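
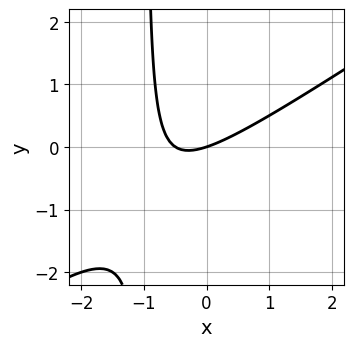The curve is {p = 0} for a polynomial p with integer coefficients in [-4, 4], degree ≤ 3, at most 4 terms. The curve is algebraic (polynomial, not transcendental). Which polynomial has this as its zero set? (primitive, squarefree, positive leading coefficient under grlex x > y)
First, degree: a generic line meets the curve in up to 2 points, so deg p = 2.
Next, from the axis intercepts and sections: it meets the x-axis at x = 0 (among the integer gridlines); it crosses the y-axis at the gridline y = 0.
Finally, solving for integer coefficients yields p as stated.

2*x^2 - 3*x*y + x - 3*y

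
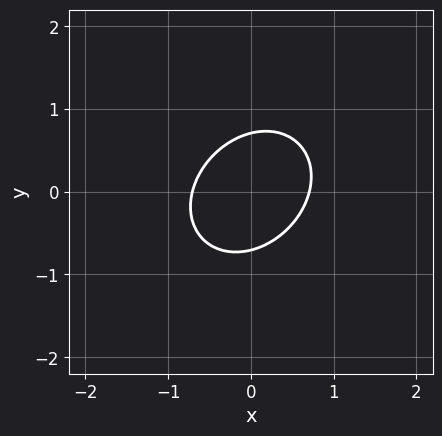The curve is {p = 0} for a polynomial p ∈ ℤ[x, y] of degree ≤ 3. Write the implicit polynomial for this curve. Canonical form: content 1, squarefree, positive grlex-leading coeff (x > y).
1. Degree: a generic line meets the curve in up to 2 points, so deg p = 2.
2. Putting this together gives p.

2*x^2 - x*y + 2*y^2 - 1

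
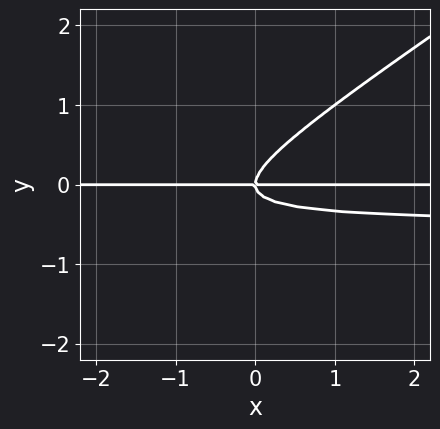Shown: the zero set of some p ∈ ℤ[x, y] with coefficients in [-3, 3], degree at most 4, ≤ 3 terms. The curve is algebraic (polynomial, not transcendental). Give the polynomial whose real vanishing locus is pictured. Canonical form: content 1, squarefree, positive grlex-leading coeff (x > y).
2*x*y^2 - 3*y^3 + x*y

Degree: a generic line meets the curve in up to 3 points, so deg p = 3.
Observable constraints: the visible x-axis segment lies entirely on the curve; it meets the y-axis at y = 0 (among the integer gridlines).
The integer polynomial consistent with all of this is the stated p.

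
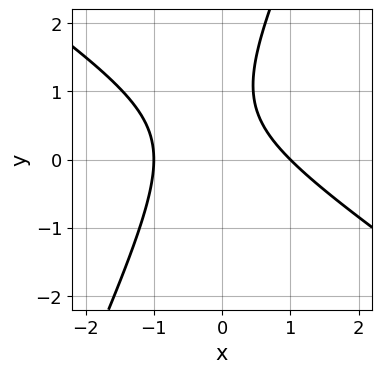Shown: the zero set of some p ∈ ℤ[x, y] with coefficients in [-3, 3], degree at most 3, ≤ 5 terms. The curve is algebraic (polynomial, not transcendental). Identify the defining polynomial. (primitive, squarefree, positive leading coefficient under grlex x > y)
3*x^2 + 3*x*y - 2*y^2 + 3*y - 3

First, degree: a generic line meets the curve in up to 2 points, so deg p = 2.
Then, checking where it meets the axes: among the integer gridlines, it crosses the x-axis at x ∈ {-1, 1}; no y-intercept at any integer in the box.
Finally, the integer polynomial consistent with all of this is the stated p.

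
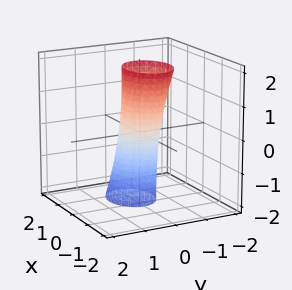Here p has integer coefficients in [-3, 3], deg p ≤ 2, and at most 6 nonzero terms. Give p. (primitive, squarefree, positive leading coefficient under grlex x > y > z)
(a) The degree is 2 — no degree-1 surface has this shape.
(b) From the visible intercepts: it misses every integer gridline on the z-axis.
(c) The integer polynomial consistent with all of this is the stated p.

2*x^2 + x*z + 3*y^2 - 1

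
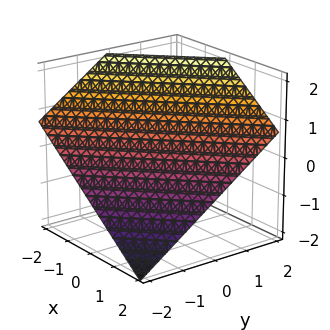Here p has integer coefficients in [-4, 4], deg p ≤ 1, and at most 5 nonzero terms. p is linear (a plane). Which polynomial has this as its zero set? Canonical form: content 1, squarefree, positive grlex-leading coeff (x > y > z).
Degree: the surface is flat (a plane), so deg p = 1.
Observable constraints: it crosses the x-axis at the gridline x = 1; it crosses the y-axis at the gridline y = -1.
Putting this together gives p.

2*x - 2*y + 3*z - 2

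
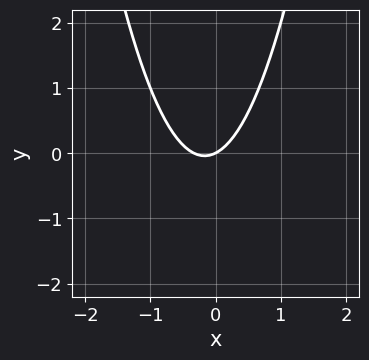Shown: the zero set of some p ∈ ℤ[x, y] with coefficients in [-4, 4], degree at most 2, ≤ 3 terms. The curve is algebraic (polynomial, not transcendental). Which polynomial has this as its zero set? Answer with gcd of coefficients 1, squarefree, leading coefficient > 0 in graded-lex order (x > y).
3*x^2 + x - 2*y

1. The degree is 2 — the shape is more complex than any degree-1 curve.
2. Reading off the gridlines: it crosses the y-axis at the gridline y = 0; it crosses the x-axis at the gridline x = 0.
3. These observations pin down the coefficients.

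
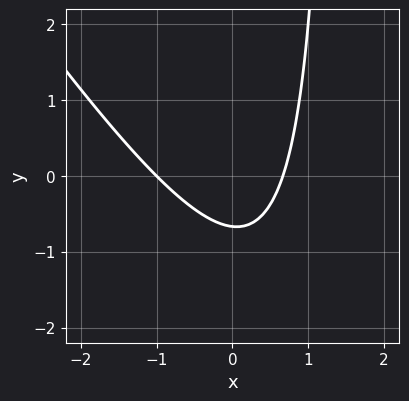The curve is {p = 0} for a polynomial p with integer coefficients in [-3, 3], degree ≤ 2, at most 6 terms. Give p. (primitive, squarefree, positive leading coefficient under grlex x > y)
First, degree: no degree-1 curve has this shape, so deg p = 2.
Then, reading off the gridlines: one x-axis crossing is at x = -1.
Finally, fitting integer coefficients to these (and the overall shape) gives p.

3*x^2 + 2*x*y + x - 3*y - 2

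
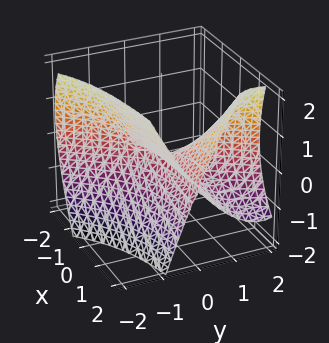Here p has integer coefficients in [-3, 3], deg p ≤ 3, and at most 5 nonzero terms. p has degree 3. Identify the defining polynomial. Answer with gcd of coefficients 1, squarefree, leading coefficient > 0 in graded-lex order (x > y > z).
3*x*y^2 + x*y*z - 2*y^3 - 2*z^2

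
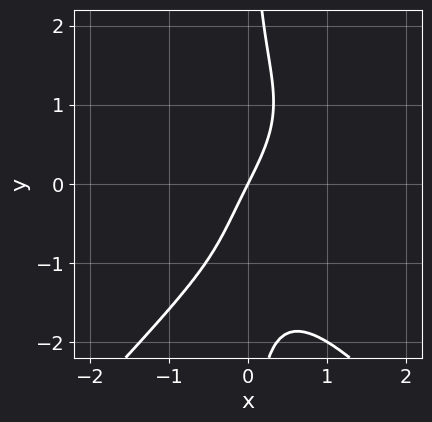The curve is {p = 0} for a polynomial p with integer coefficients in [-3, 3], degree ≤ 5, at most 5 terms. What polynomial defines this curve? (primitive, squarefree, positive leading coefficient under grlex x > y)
1. The degree is 4 — a generic line meets the curve in up to 4 points.
2. Observable constraints: one y-axis crossing is at y = 0; it meets the x-axis at x = 0 (among the integer gridlines).
3. Putting this together gives p.

x^3*y - x*y^3 - 2*x^3 - 2*x + y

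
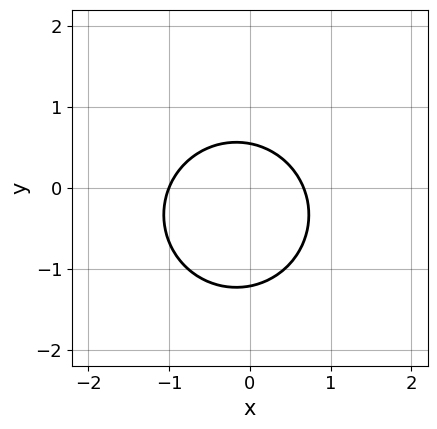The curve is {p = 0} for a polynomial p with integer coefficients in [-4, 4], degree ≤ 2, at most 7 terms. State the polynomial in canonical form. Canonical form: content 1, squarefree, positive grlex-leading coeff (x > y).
The degree is 2 — the shape is more complex than any degree-1 curve.
Checking where it meets the axes: it meets the x-axis at x = -1 (among the integer gridlines).
Matching integer coefficients to the picture gives p.

3*x^2 + 3*y^2 + x + 2*y - 2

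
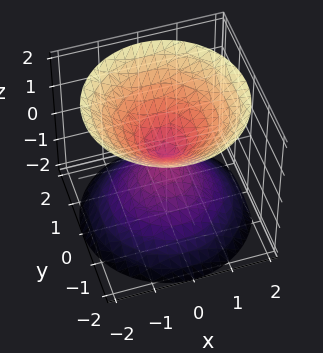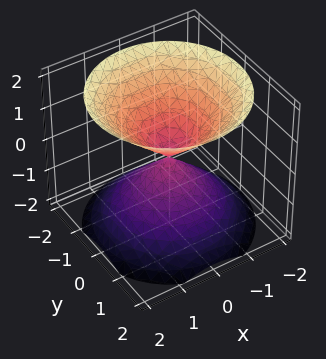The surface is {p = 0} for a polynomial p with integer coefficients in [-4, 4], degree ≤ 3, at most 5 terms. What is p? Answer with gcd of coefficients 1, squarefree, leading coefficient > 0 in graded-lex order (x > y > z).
1. There are 2 components.
2. Degree: a double cone through the origin; a quadric, so deg p = 2.
3. Symmetries: the z ↦ −z reflection is a symmetry, so z appears only in even powers; the z-axis is an axis of rotation, so x and y enter only as x² + y².
4. Checking where it meets the axes: a circular section at z = 1 has radius exactly 1; it crosses the z-axis at the gridline z = 0.
5. The integer polynomial consistent with all of this is the stated p.

x^2 + y^2 - z^2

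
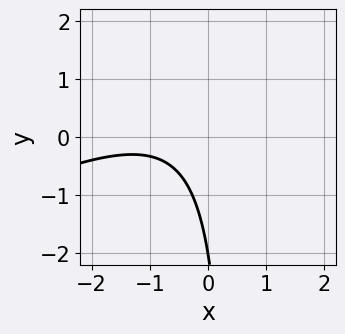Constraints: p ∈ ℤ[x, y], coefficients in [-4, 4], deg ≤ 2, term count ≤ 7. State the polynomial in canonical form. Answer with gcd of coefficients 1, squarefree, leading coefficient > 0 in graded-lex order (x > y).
deg p = 2. The shape is more complex than any degree-1 curve.
From the axis intercepts and sections: no x-intercept at any integer in the box; one y-axis crossing is at y = -2.
Matching integer coefficients to the picture gives p.

x^2 - 2*x*y + 2*x + y + 2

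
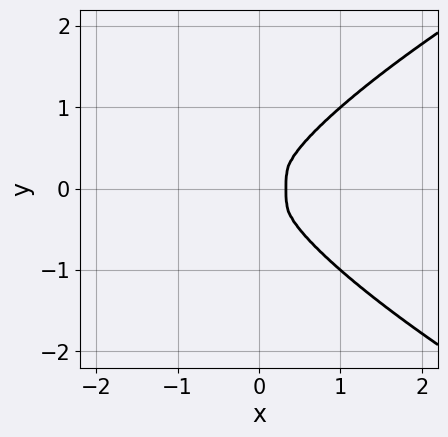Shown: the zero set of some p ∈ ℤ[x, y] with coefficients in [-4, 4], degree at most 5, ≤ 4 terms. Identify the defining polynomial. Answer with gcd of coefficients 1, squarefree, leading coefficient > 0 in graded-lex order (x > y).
(a) Degree: a generic line meets the curve in up to 4 points, so deg p = 4.
(b) Symmetries: the y ↦ −y reflection is a symmetry, so y appears only in even powers.
(c) The integer polynomial consistent with all of this is the stated p.

2*y^4 - 3*x^3 + x^2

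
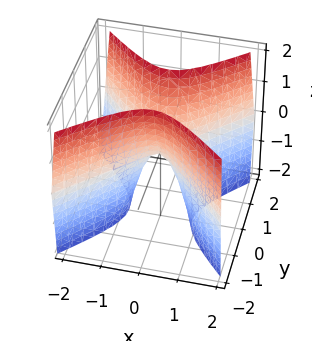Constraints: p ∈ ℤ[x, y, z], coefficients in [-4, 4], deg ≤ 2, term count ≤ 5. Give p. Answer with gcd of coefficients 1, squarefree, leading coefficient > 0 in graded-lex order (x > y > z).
1. deg p = 2. A saddle surface; a quadric.
2. Symmetries: it's symmetric under y → −y, forcing even powers of y; mirror symmetry x ↦ −x ⇒ only even powers of x.
3. Reading off the gridlines: it meets the x-axis at x = 0 (among the integer gridlines); it crosses the z-axis at the gridline z = 0; one y-axis crossing is at y = 0.
4. Putting this together gives p.

3*x^2 - 3*y^2 + z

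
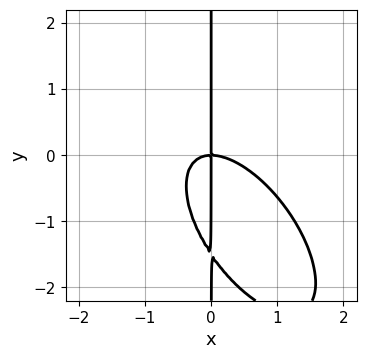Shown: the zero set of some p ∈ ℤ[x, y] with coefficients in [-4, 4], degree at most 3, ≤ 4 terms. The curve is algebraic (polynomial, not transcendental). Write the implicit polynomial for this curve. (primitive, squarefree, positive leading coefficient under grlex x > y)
3*x^3 + 3*x^2*y + 2*x*y^2 + 3*x*y

(a) deg p = 3. The shape is more complex than any degree-2 curve.
(b) Observable constraints: every point of the y-axis in the box is on the curve; it crosses the x-axis at the gridline x = 0.
(c) Solving for integer coefficients yields p as stated.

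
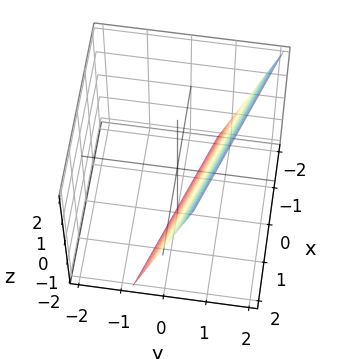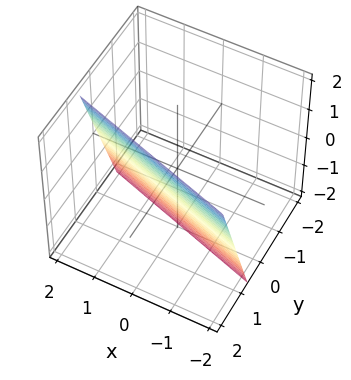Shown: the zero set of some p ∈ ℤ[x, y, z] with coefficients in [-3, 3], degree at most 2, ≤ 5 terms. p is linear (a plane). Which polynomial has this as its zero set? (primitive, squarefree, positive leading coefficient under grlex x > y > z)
First, degree: every cross-section is a straight line — this is a plane, so deg p = 1.
Then, reading off the gridlines: it meets the z-axis at z = -2 (among the integer gridlines); one x-axis crossing is at x = 2.
Finally, together with the visible shape, these determine p as stated.

x + 3*y - z - 2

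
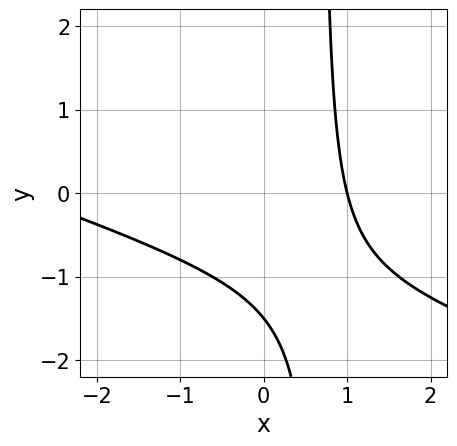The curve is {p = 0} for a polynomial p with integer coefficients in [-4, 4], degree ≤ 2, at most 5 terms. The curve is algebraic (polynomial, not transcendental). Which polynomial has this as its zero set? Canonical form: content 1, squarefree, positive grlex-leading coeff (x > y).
x^2 + 3*x*y + 2*x - 2*y - 3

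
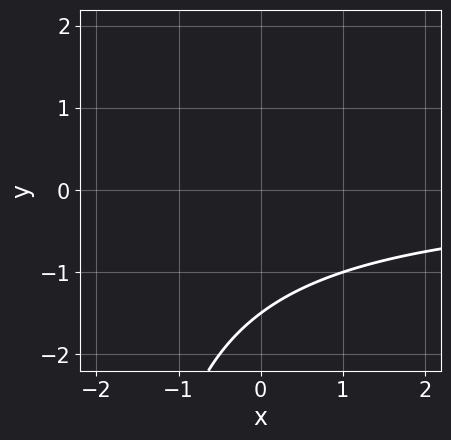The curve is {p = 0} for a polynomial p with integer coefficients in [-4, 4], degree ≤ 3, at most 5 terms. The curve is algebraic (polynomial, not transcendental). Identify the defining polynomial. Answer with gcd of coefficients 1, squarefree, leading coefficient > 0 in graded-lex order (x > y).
x*y + 2*y + 3

First, deg p = 2. The shape is more complex than any degree-1 curve.
Then, observable constraints: no x-intercept at any integer in the box.
Finally, assembling these constraints gives the stated polynomial.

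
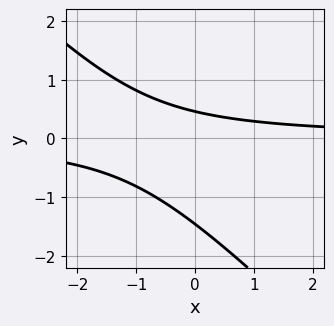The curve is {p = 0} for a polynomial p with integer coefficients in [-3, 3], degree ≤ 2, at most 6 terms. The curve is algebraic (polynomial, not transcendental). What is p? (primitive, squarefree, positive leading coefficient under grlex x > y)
deg p = 2.
Checking where it meets the axes: the curve avoids every integer x-axis point in the box.
Together with the visible shape, these determine p as stated.

3*x*y + 3*y^2 + 3*y - 2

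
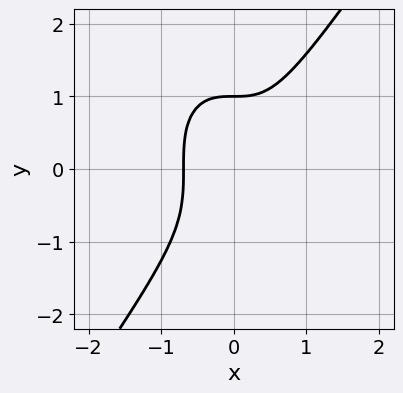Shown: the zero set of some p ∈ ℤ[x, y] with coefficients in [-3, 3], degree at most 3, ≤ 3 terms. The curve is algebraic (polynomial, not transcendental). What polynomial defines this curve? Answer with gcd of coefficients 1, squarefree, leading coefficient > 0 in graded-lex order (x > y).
3*x^3 - y^3 + 1

(a) Degree: the shape is more complex than any degree-2 curve, so deg p = 3.
(b) Observable constraints: one y-axis crossing is at y = 1.
(c) Solving for integer coefficients yields p as stated.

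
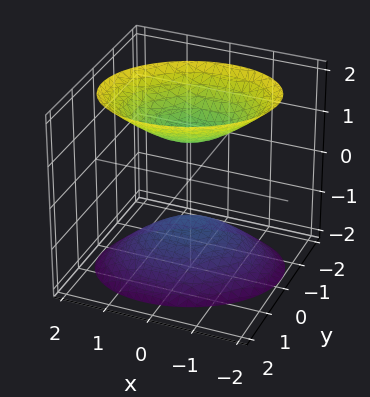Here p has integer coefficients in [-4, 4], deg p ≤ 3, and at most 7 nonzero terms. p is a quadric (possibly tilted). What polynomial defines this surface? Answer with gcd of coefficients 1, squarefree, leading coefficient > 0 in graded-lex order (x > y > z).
There are 2 components.
Degree: the shape is more complex than any degree-1 surface, so deg p = 2.
From the visible intercepts: no y-intercept at any integer in the box; among the integer gridlines, it crosses the z-axis at z ∈ {-1, 1}; no x-intercept at any integer in the box.
These observations pin down the coefficients.

2*x^2 - x*y + 3*y^2 - 2*z^2 + 2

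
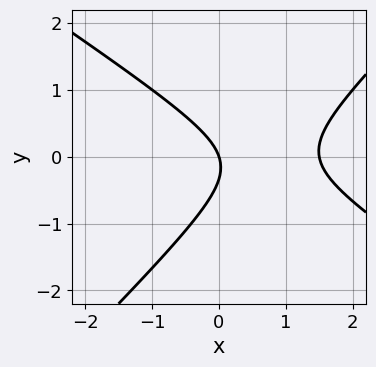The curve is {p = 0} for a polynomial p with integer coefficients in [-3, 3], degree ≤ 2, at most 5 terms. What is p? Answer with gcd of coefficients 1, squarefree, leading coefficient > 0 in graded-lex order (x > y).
1. deg p = 2.
2. Observable constraints: it crosses the y-axis at the gridline y = 0; one x-axis crossing is at x = 0.
3. These observations pin down the coefficients.

2*x^2 + x*y - 3*y^2 - 3*x - y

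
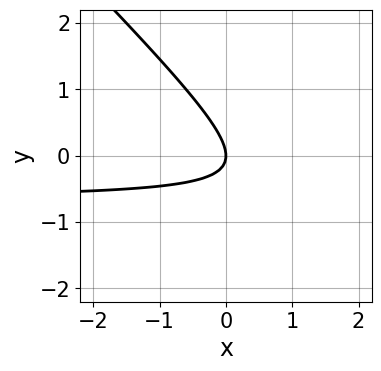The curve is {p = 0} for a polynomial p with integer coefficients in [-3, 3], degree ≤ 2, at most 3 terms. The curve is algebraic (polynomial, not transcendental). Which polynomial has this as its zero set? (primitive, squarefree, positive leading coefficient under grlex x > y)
3*x*y + 3*y^2 + 2*x

(a) deg p = 2. A generic line meets the curve in up to 2 points.
(b) From the axis intercepts and sections: it crosses the x-axis at the gridline x = 0; one y-axis crossing is at y = 0.
(c) Fitting integer coefficients to these (and the overall shape) gives p.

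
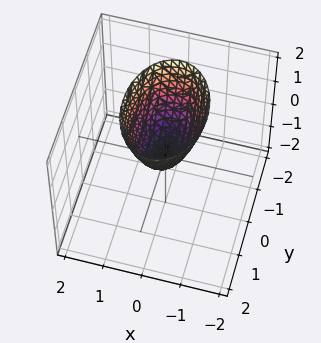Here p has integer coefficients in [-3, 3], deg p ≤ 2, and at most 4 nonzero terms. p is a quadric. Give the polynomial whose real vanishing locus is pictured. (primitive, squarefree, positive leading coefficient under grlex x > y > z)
2*x^2 + y^2 - z

(a) Degree: a single bowl opening along one axis; a quadric, so deg p = 2.
(b) Symmetries: mirror symmetry x ↦ −x ⇒ only even powers of x; the y ↦ −y reflection is a symmetry, so y appears only in even powers.
(c) Against the integer gridlines: it meets the z-axis at z = 0 (among the integer gridlines); one y-axis crossing is at y = 0.
(d) Matching integer coefficients to the picture gives p.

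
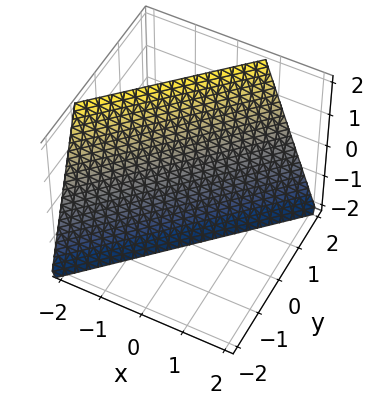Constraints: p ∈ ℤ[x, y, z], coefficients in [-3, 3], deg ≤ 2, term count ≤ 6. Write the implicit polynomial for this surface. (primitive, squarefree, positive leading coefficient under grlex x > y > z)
Degree: the surface is flat (a plane), so deg p = 1.
From the axis intercepts and sections: it meets the z-axis at z = -2 (among the integer gridlines).
Assembling these constraints gives the stated polynomial.

3*x - 3*y + z + 2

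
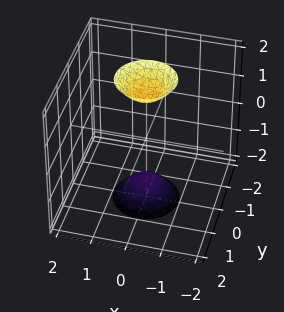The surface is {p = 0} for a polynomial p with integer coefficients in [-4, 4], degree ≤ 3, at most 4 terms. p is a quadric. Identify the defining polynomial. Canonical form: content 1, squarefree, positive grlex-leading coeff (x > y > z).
I count 2 distinct pieces. Treating them together as one polynomial.
deg p = 2. Two separate bowl-shaped sheets opening away from each other; a quadric.
Symmetry: the surface is invariant under rotation about z: p = q(x² + y², z); it's symmetric under z → −z, forcing even powers of z.
Observable constraints: no y-intercept at any integer in the box; it misses every integer gridline on the x-axis.
These observations pin down the coefficients.

3*x^2 + 3*y^2 - z^2 + 2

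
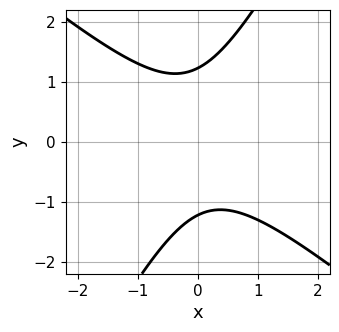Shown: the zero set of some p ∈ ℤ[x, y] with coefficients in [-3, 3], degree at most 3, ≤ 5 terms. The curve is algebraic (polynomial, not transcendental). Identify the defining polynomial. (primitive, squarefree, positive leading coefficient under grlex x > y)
3*x^2 + 2*x*y - 2*y^2 + 3

(a) Degree: a generic line meets the curve in up to 2 points, so deg p = 2.
(b) Checking where it meets the axes: no x-intercept at any integer in the box.
(c) Together with the visible shape, these determine p as stated.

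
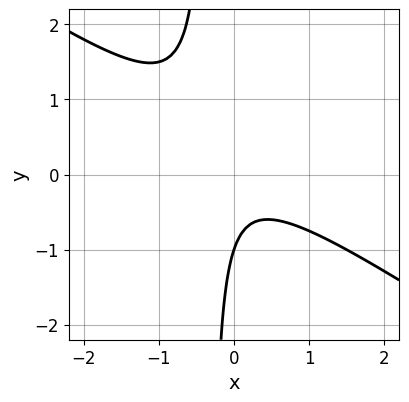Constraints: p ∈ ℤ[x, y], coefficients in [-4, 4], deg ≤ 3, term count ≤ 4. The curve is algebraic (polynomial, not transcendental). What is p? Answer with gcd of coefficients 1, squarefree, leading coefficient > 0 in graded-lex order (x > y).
2*x^2 + 3*x*y + y + 1

(a) deg p = 2.
(b) From the axis intercepts and sections: it crosses the y-axis at the gridline y = -1; the curve avoids every integer x-axis point in the box.
(c) Assembling these constraints gives the stated polynomial.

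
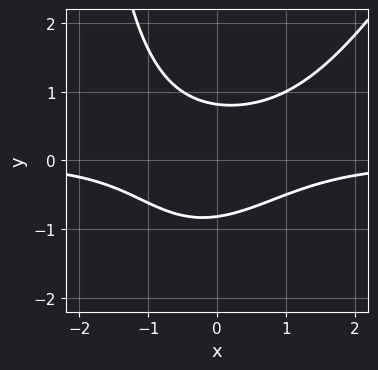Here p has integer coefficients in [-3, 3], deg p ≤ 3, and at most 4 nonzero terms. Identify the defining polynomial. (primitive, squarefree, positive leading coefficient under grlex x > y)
(a) deg p = 3. The shape is more complex than any degree-2 curve.
(b) Observable constraints: the curve avoids every integer x-axis point in the box.
(c) Solving for integer coefficients yields p as stated.

2*x^2*y - x*y^2 - 3*y^2 + 2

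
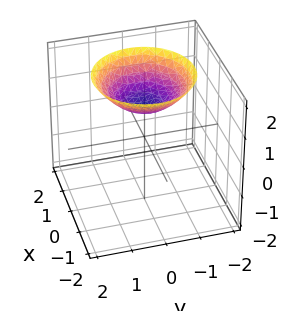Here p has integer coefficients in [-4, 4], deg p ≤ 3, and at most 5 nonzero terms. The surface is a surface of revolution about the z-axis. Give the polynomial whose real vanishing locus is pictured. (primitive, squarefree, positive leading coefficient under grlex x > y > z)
1. Degree: the shape is more complex than any degree-1 surface, so deg p = 2.
2. Symmetries: the z-axis is an axis of rotation, so x and y enter only as x² + y².
3. From the visible intercepts: a circular section at z = 2 has radius between 1 and 2; it meets the z-axis at z = 1 (among the integer gridlines).
4. The integer polynomial consistent with all of this is the stated p.

x^2 + y^2 - 2*z + 2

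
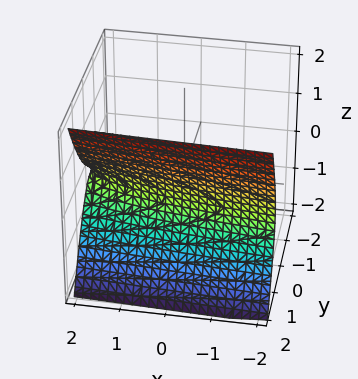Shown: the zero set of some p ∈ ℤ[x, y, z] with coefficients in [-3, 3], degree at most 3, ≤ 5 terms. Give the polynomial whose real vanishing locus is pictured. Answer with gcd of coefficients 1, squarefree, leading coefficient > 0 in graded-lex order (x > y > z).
2*y^3 - 3*z^2 + x - 2

(a) Degree: a generic line meets the surface in up to 3 points, so deg p = 3.
(b) Observable constraints: the surface avoids every integer z-axis point in the box; it crosses the x-axis at the gridline x = 2; one y-axis crossing is at y = 1.
(c) Together with the visible shape, these determine p as stated.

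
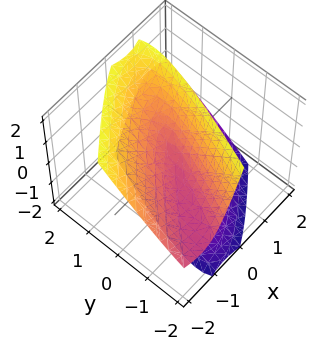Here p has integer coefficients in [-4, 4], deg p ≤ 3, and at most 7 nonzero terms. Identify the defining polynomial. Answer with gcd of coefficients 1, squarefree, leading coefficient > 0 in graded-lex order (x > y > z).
2*x^2 - 3*x*y + 2*x*z + y^2 - z^2

There are 2 components. They look like related sheets of one shape, so recover p as a whole.
The degree is 2 — a generic line meets the surface in up to 2 points.
Observable constraints: it meets the x-axis at x = 0 (among the integer gridlines); one z-axis crossing is at z = 0; one y-axis crossing is at y = 0.
The integer polynomial consistent with all of this is the stated p.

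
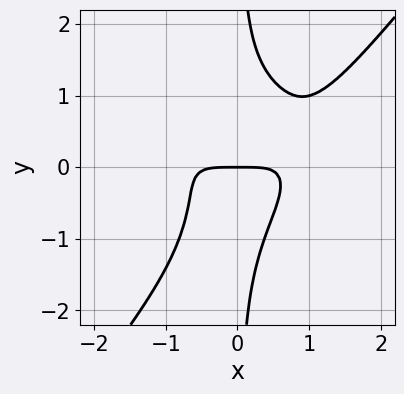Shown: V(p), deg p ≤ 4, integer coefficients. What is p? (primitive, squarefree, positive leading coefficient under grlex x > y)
x^4 + 3*x^2*y^2 - 3*x*y^3 - 3*x^2*y + 2*y

deg p = 4. A generic line meets the curve in up to 4 points.
Against the integer gridlines: it crosses the y-axis at the gridline y = 0; it crosses the x-axis at the gridline x = 0.
Solving for integer coefficients yields p as stated.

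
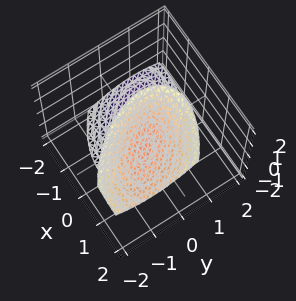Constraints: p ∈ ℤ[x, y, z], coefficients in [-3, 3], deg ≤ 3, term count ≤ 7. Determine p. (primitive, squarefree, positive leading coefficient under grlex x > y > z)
2*x^2 + 2*x*y - 2*x*z + 2*y^2 - z^2 + 2

(a) I count 2 distinct pieces. Treating them together as one polynomial.
(b) deg p = 2. The shape is more complex than any degree-1 surface.
(c) Against the integer gridlines: it misses every integer gridline on the y-axis; it misses every integer gridline on the x-axis.
(d) Fitting integer coefficients to these (and the overall shape) gives p.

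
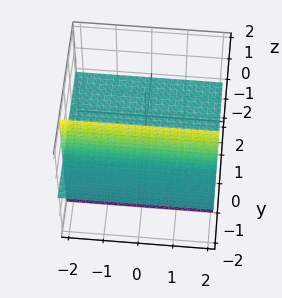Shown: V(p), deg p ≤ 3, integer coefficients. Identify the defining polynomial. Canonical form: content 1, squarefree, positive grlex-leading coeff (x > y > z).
(a) The picture has 2 separate pieces. They look like related sheets of one shape, so recover p as a whole.
(b) deg p = 2. A generic line meets the surface in up to 2 points.
(c) Observable constraints: the visible x-axis segment lies entirely on the surface; it meets the z-axis at z = 0 (among the integer gridlines).
(d) Fitting integer coefficients to these (and the overall shape) gives p. Check: (0, -2, 0) on the y-axis lies on the surface, and p(0, -2, 0) = 0. ✓

y*z + z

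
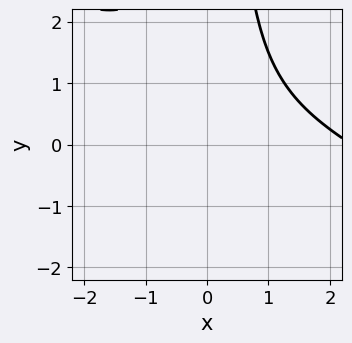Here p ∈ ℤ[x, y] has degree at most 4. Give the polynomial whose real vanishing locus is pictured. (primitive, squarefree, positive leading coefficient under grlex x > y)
1. The degree is 3 — a generic line meets the curve in up to 3 points.
2. Against the integer gridlines: the curve avoids every integer x-axis point in the box; the curve avoids every integer y-axis point in the box.
3. Solving for integer coefficients yields p as stated.

x^3 + 2*x^2*y - 2*x^2 - 2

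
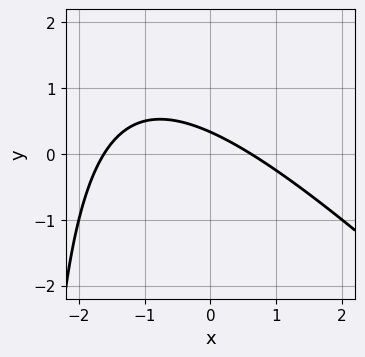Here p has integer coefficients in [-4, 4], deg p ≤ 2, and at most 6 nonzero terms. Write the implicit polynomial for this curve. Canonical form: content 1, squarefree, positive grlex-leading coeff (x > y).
x^2 + x*y + x + 3*y - 1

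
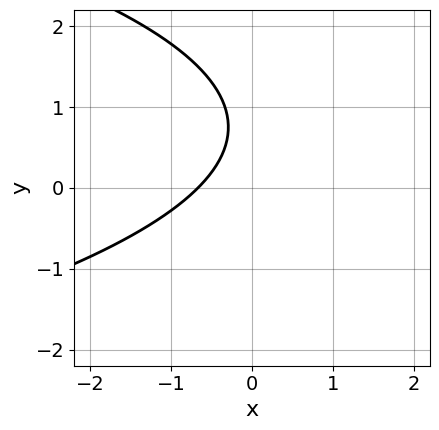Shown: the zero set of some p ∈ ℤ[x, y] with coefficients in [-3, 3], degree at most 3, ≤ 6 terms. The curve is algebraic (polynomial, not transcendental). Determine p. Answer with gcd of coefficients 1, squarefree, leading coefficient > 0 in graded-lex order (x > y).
(a) The degree is 2 — a generic line meets the curve in up to 2 points.
(b) Observable constraints: the curve avoids every integer y-axis point in the box.
(c) Solving for integer coefficients yields p as stated.

2*y^2 + 3*x - 3*y + 2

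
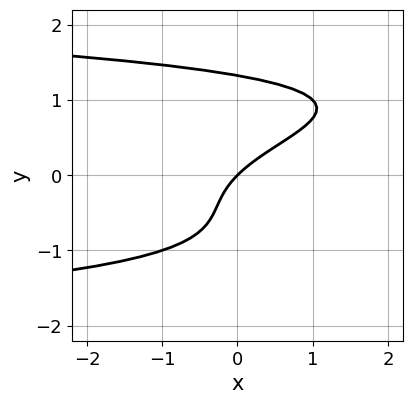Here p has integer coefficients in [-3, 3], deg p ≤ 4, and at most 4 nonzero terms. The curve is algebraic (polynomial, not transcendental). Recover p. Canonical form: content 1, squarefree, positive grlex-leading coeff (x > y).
y^4 - y^2 + x - y

1. deg p = 4. A generic line meets the curve in up to 4 points.
2. Checking where it meets the axes: one y-axis crossing is at y = 0; one x-axis crossing is at x = 0.
3. Together with the visible shape, these determine p as stated.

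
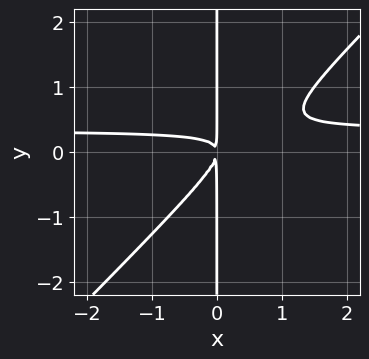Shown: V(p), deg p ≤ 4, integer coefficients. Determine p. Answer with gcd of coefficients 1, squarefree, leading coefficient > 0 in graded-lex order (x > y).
3*x^2*y - 3*x*y^2 - x^2

First, deg p = 3. A generic line meets the curve in up to 3 points.
Then, from the axis intercepts and sections: every point of the y-axis in the box is on the curve.
Finally, assembling these constraints gives the stated polynomial.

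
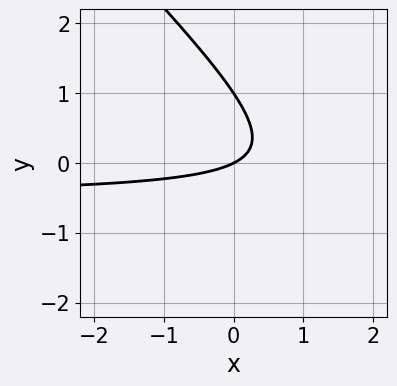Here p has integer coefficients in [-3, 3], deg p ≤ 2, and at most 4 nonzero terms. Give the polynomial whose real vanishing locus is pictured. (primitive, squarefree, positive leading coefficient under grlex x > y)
(a) The degree is 2 — no degree-1 curve has this shape.
(b) Against the integer gridlines: among the integer gridlines, it crosses the y-axis at y ∈ {0, 1}; it meets the x-axis at x = 0 (among the integer gridlines).
(c) Together with the visible shape, these determine p as stated.

2*x*y + 2*y^2 + x - 2*y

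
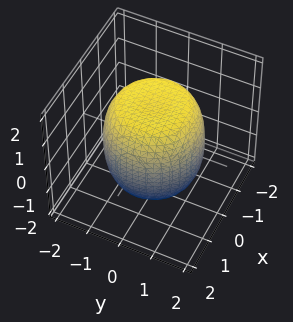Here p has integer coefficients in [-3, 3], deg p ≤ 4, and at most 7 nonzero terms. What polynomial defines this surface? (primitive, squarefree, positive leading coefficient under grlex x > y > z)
(a) The degree is 4 — no degree-3 surface has this shape.
(b) By symmetry, the surface is invariant under rotation about z: p = q(x² + y², z).
(c) From the visible intercepts: a circular section at z = -1 has radius between 1 and 2.
(d) Matching integer coefficients to the picture gives p.

x^4 + 2*x^2*y^2 + y^4 - x^2 - y^2 + z^2 - 2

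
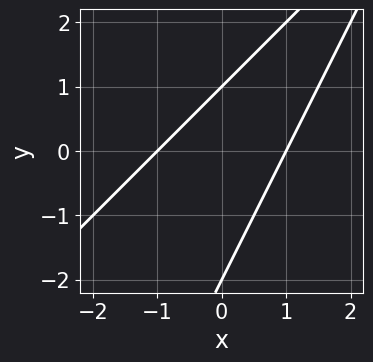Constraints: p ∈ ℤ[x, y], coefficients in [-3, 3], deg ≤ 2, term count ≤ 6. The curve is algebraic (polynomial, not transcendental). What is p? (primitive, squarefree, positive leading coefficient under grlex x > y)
First, the degree is 2 — a generic line meets the curve in up to 2 points.
Next, from the visible intercepts: among the integer gridlines, it crosses the y-axis at y ∈ {-2, 1}; the x-axis gridline crossings are at x ∈ {-1, 1}.
Finally, together with the visible shape, these determine p as stated.

2*x^2 - 3*x*y + y^2 + y - 2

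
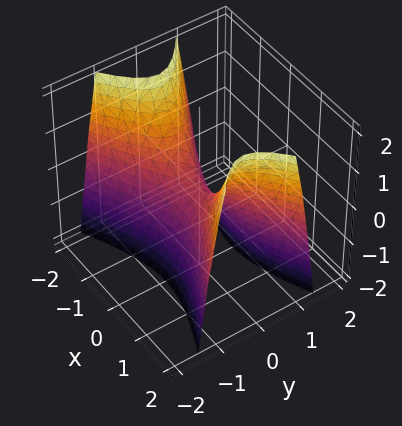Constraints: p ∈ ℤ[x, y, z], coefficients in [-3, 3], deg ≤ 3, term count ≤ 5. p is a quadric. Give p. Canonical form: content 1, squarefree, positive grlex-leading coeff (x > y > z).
x^2 - 3*y^2 - z

1. Degree: a hyperbolic paraboloid; a quadric, so deg p = 2.
2. Symmetries: the y ↦ −y reflection is a symmetry, so y appears only in even powers; mirror symmetry x ↦ −x ⇒ only even powers of x.
3. Reading off the gridlines: it meets the y-axis at y = 0 (among the integer gridlines); one z-axis crossing is at z = 0; it meets the x-axis at x = 0 (among the integer gridlines).
4. Putting this together gives p.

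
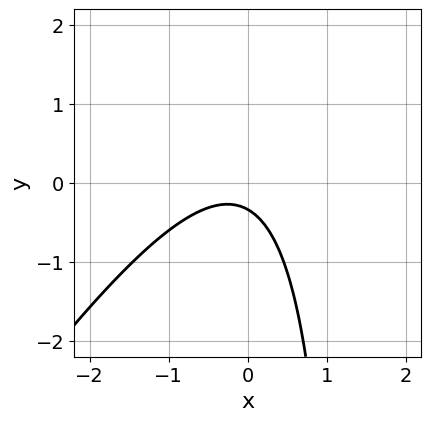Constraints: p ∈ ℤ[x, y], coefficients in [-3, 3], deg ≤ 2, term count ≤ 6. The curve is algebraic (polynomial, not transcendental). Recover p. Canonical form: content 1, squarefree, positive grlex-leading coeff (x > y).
3*x^2 - 2*x*y + x + 3*y + 1

1. Degree: a generic line meets the curve in up to 2 points, so deg p = 2.
2. From the axis intercepts and sections: the curve avoids every integer x-axis point in the box.
3. Solving for integer coefficients yields p as stated.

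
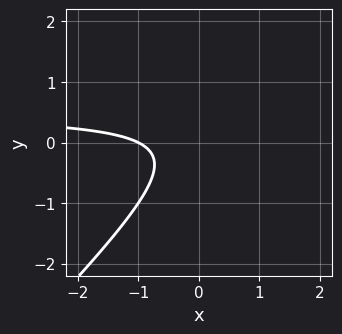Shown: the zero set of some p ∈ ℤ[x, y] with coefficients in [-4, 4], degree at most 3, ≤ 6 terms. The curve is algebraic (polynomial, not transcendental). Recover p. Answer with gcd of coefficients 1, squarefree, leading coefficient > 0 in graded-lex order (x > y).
First, degree: the shape is more complex than any degree-1 curve, so deg p = 2.
Next, checking where it meets the axes: no y-intercept at any integer in the box; it crosses the x-axis at the gridline x = -1.
Finally, assembling these constraints gives the stated polynomial.

2*x*y - 2*y^2 - x - 1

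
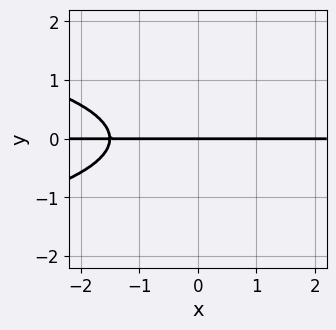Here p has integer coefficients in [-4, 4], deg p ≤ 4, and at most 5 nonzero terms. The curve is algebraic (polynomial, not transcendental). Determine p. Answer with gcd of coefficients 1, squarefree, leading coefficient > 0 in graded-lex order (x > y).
First, the degree is 3 — no degree-2 curve has this shape.
Then, reading off the gridlines: every point of the x-axis in the box is on the curve; it meets the y-axis at y = 0 (among the integer gridlines).
Finally, the integer polynomial consistent with all of this is the stated p.

3*y^3 + 2*x*y + 3*y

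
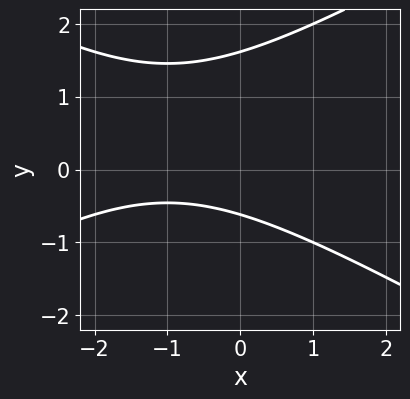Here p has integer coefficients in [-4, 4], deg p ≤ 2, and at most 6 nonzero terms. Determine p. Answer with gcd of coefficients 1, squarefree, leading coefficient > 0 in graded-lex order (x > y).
First, degree: the shape is more complex than any degree-1 curve, so deg p = 2.
Next, checking where it meets the axes: no x-intercept at any integer in the box.
Finally, matching integer coefficients to the picture gives p.

x^2 - 3*y^2 + 2*x + 3*y + 3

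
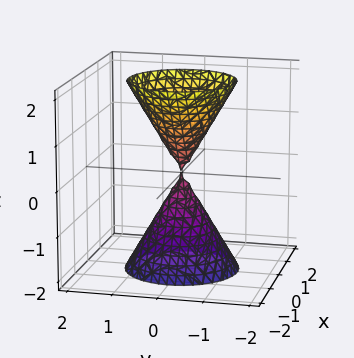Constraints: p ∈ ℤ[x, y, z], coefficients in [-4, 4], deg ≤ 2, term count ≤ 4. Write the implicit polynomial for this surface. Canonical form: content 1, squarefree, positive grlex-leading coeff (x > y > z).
I count 2 distinct pieces.
deg p = 2.
Symmetries: every cross-section ⟂ z is a circle, so x, y appear only via x² + y²; it's symmetric under z → −z, forcing even powers of z.
From the axis intercepts and sections: it crosses the x-axis at the gridline x = 0; it meets the z-axis at z = 0 (among the integer gridlines); it meets the y-axis at y = 0 (among the integer gridlines).
These observations pin down the coefficients.

3*x^2 + 3*y^2 - z^2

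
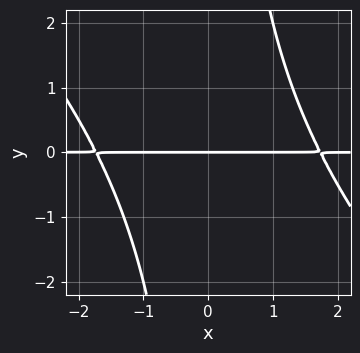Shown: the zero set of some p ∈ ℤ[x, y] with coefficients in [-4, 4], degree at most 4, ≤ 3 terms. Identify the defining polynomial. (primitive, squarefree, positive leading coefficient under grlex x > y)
1. Degree: a generic line meets the curve in up to 3 points, so deg p = 3.
2. Observable constraints: one y-axis crossing is at y = 0; every point of the x-axis in the box is on the curve.
3. These observations pin down the coefficients.

x^2*y + x*y^2 - 3*y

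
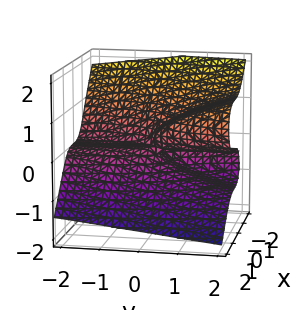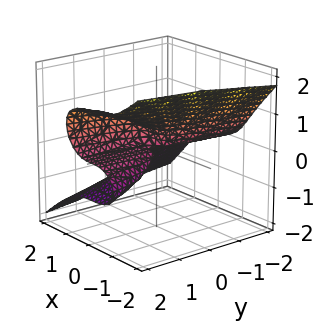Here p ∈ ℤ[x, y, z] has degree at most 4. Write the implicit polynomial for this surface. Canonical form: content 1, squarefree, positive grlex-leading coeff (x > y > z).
First, deg p = 3.
Next, against the integer gridlines: it meets the z-axis at z = 0 (among the integer gridlines); the visible y-axis segment lies entirely on the surface.
Finally, putting this together gives p.

2*x^3 + 3*z^3 - 2*y*z - z^2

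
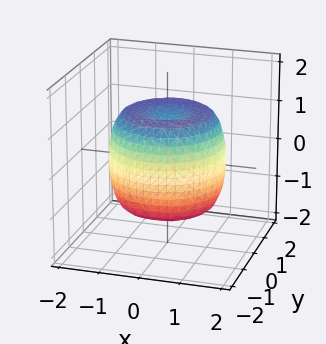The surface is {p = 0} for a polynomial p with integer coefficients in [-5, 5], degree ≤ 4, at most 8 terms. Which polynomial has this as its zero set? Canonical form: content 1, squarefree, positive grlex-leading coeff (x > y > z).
2*x^4 + 4*x^2*y^2 + 2*y^4 - 3*x^2 - 3*y^2 + 2*z^2 - 2

(a) Degree: a generic line meets the surface in up to 4 points, so deg p = 4.
(b) By symmetry, the surface is invariant under rotation about z: p = q(x² + y², z).
(c) Checking where it meets the axes: among the integer gridlines, it crosses the z-axis at z ∈ {-1, 1}; a circular section at z = 0 has radius between 1 and 2.
(d) Fitting integer coefficients to these (and the overall shape) gives p.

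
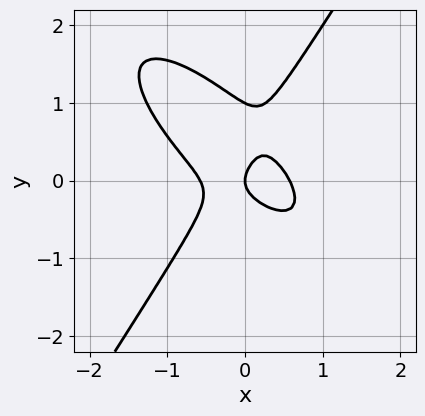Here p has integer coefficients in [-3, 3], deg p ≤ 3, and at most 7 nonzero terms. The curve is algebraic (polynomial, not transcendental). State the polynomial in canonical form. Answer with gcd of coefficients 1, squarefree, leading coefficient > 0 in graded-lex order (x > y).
First, the degree is 3 — a generic line meets the curve in up to 3 points.
Then, from the visible intercepts: among the integer gridlines, it crosses the y-axis at y ∈ {0, 1}; one x-axis crossing is at x = 0.
Finally, putting this together gives p.

3*x^3 + 3*x^2*y - 2*y^3 + 2*y^2 - x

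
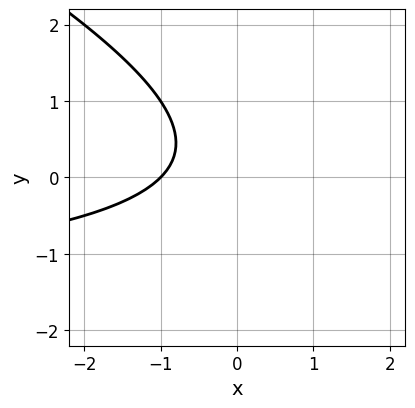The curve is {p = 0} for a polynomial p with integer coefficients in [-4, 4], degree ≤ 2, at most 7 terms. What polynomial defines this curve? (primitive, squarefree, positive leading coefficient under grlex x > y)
First, deg p = 2. No degree-1 curve has this shape.
Next, reading off the gridlines: the curve avoids every integer y-axis point in the box; it crosses the x-axis at the gridline x = -1.
Finally, together with the visible shape, these determine p as stated.

x*y + 2*y^2 + 2*x - y + 2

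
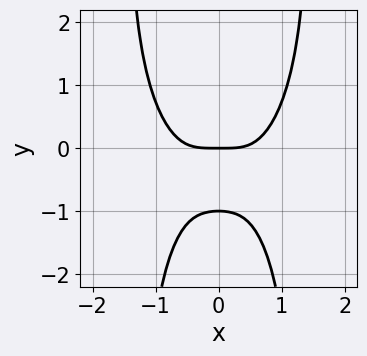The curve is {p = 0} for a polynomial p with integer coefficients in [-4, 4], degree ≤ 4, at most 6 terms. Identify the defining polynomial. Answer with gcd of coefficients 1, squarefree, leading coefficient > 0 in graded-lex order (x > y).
1. deg p = 4.
2. Symmetries: the x ↦ −x reflection is a symmetry, so x appears only in even powers.
3. Checking where it meets the axes: one x-axis crossing is at x = 0; the y-axis gridline crossings are at y ∈ {-1, 0}.
4. Matching integer coefficients to the picture gives p.

2*x^4 + x^2*y^2 - 2*y^2 - 2*y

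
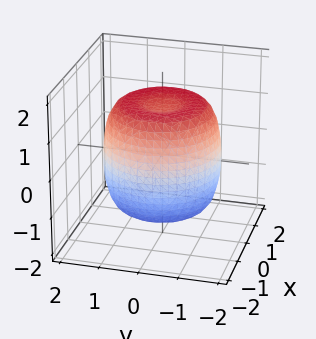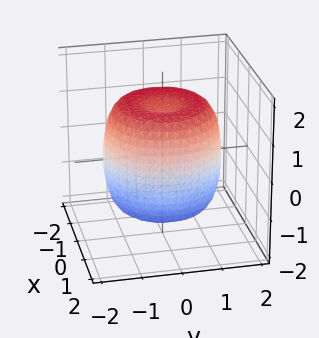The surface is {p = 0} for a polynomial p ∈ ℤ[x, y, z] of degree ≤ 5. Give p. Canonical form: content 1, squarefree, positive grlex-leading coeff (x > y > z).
deg p = 4. No degree-3 surface has this shape.
Symmetries: the surface is invariant under rotation about z: p = q(x² + y², z).
Against the integer gridlines: a circular section at z = -1 has radius between 1 and 2.
Putting this together gives p.

2*x^4 + 4*x^2*y^2 + 2*y^4 - 3*x^2 - 3*y^2 + 2*z^2 - 3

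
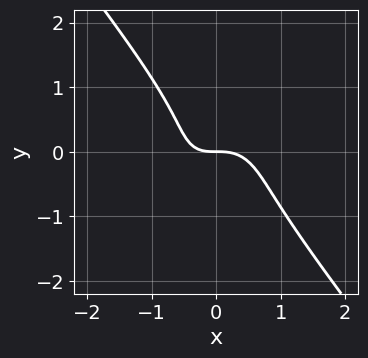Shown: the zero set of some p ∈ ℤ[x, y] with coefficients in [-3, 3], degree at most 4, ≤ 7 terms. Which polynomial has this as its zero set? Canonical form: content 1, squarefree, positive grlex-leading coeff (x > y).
1. deg p = 3. A generic line meets the curve in up to 3 points.
2. Checking where it meets the axes: it meets the x-axis at x = 0 (among the integer gridlines); it meets the y-axis at y = 0 (among the integer gridlines).
3. The integer polynomial consistent with all of this is the stated p.

3*x^3 + 2*x*y^2 + 3*y^3 + x*y + 2*y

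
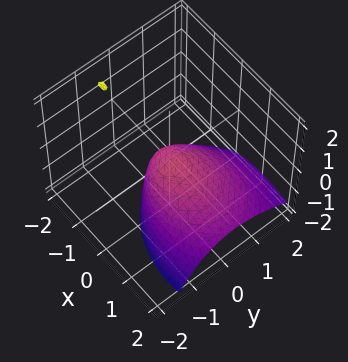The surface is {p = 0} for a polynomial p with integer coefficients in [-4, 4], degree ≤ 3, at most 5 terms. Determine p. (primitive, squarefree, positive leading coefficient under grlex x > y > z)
First, degree: the shape is more complex than any degree-1 surface, so deg p = 2.
Next, from the visible intercepts: it meets the z-axis at z = 0 (among the integer gridlines); it meets the x-axis at x = 0 (among the integer gridlines); it crosses the y-axis at the gridline y = 0.
Finally, matching integer coefficients to the picture gives p.

2*x^2 + 3*x*z + 3*y^2 + 2*y*z + 3*z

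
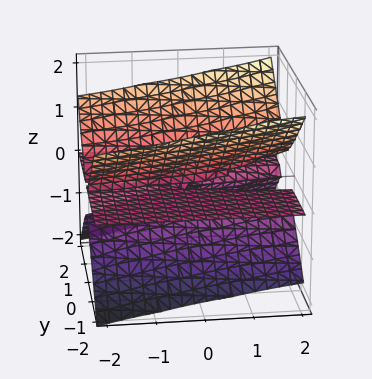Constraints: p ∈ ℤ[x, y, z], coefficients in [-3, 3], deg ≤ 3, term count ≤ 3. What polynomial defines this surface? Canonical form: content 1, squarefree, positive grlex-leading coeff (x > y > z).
1. The degree is 3 — no degree-2 surface has this shape.
2. Against the integer gridlines: the visible y-axis segment lies entirely on the surface; one z-axis crossing is at z = 0.
3. Assembling these constraints gives the stated polynomial.

x*z^2 + 2*y^2*z - 3*z^3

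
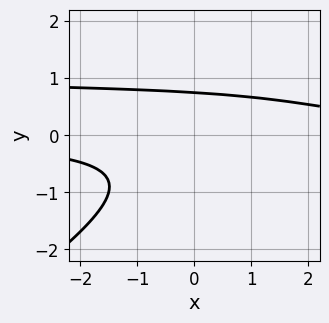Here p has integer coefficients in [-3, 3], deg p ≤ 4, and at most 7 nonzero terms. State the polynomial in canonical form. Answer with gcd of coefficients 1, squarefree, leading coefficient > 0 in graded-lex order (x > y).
deg p = 3.
From the axis intercepts and sections: the curve avoids every integer x-axis point in the box.
These observations pin down the coefficients.

2*x*y^2 - 3*y^3 - 2*x*y - y + 2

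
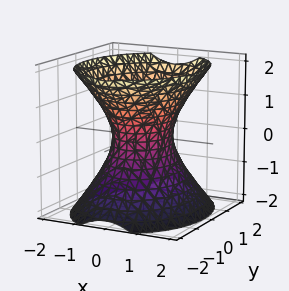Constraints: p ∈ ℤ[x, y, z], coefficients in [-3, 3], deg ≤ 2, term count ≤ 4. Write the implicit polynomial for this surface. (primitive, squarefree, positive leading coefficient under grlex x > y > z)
3*x^2 + 2*y^2 - 2*z^2 - 2

Degree: one connected sheet with a waist; a quadric, so deg p = 2.
Symmetries: the z ↦ −z reflection is a symmetry, so z appears only in even powers; it's symmetric under x → −x, forcing even powers of x; the y ↦ −y reflection is a symmetry, so y appears only in even powers.
Against the integer gridlines: the y-axis gridline crossings are at y ∈ {-1, 1}; it misses every integer gridline on the z-axis.
Solving for integer coefficients yields p as stated.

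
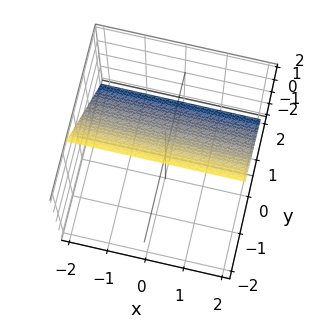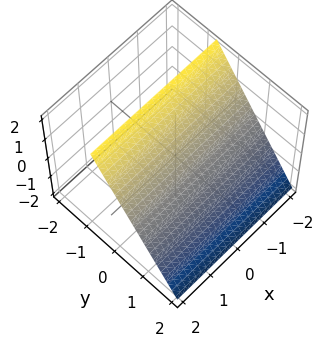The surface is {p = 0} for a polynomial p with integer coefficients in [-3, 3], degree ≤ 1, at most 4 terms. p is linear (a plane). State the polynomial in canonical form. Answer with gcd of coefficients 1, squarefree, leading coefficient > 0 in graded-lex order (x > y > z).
3*y + 2*z - 2

(a) The degree is 1 — every cross-section is a straight line — this is a plane.
(b) Checking where it meets the axes: it meets the z-axis at z = 1 (among the integer gridlines); the surface avoids every integer x-axis point in the box.
(c) These observations pin down the coefficients.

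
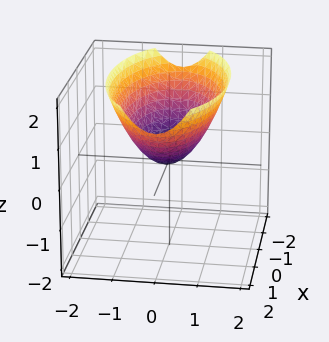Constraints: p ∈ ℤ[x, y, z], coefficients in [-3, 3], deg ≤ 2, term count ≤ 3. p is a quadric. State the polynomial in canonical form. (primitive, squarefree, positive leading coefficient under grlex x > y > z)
x^2 + 3*y^2 - 3*z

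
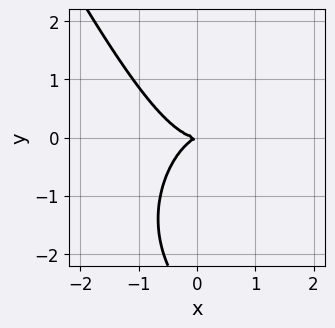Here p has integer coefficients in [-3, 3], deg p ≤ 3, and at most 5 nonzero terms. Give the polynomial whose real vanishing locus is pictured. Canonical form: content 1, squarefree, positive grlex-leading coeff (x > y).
3*x^3 + x*y^2 + y^3 - x*y + 3*y^2

1. The degree is 3 — no degree-2 curve has this shape.
2. From the visible intercepts: it meets the x-axis at x = 0 (among the integer gridlines); it crosses the y-axis at the gridline y = 0.
3. Solving for integer coefficients yields p as stated.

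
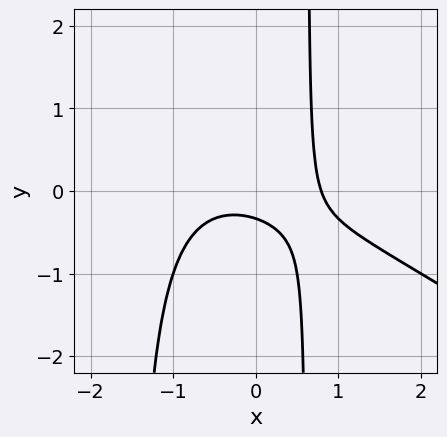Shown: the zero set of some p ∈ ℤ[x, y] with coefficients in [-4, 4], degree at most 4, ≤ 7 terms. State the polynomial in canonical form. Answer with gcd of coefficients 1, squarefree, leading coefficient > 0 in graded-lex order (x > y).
2*x^3 + 3*x^2*y + 3*x*y - 3*y - 1

(a) deg p = 3. A generic line meets the curve in up to 3 points.
(b) Putting this together gives p.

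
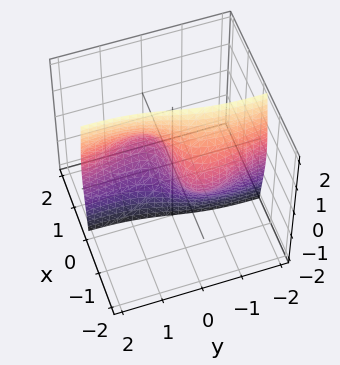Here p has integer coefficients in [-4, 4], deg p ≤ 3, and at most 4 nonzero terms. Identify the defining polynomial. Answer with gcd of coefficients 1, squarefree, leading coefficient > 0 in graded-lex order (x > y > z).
x^3 + 2*x*y^2 + 2*x*z^2 - 2*y

First, deg p = 3.
Then, from the axis intercepts and sections: every point of the z-axis in the box is on the surface; it meets the y-axis at y = 0 (among the integer gridlines).
Finally, fitting integer coefficients to these (and the overall shape) gives p.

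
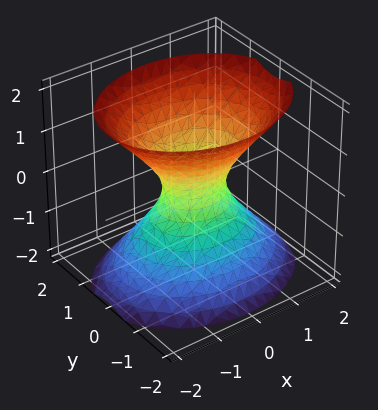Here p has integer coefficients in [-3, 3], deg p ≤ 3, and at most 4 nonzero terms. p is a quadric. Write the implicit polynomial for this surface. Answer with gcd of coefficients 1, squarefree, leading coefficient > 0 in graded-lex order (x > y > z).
2*x^2 + 3*y^2 - 2*z^2 - 1

First, deg p = 2. An hourglass — one-sheet hyperboloid; a quadric.
Then, symmetries: the z ↦ −z reflection is a symmetry, so z appears only in even powers; the y ↦ −y reflection is a symmetry, so y appears only in even powers; it's symmetric under x → −x, forcing even powers of x.
Then, from the axis intercepts and sections: it misses every integer gridline on the z-axis.
Finally, fitting integer coefficients to these (and the overall shape) gives p.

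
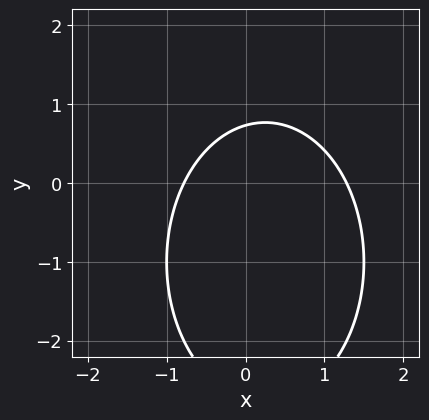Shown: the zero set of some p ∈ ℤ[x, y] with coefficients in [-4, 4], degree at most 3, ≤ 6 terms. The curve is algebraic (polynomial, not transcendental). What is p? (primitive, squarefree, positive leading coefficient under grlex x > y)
2*x^2 + y^2 - x + 2*y - 2

Degree: no degree-1 curve has this shape, so deg p = 2.
Putting this together gives p.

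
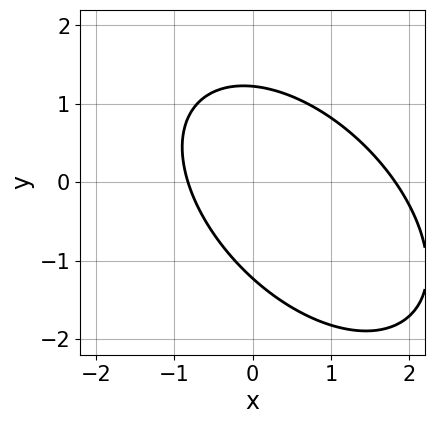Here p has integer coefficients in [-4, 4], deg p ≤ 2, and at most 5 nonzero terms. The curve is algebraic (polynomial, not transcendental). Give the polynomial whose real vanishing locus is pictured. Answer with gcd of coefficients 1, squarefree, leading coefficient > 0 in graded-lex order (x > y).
2*x^2 + 2*x*y + 2*y^2 - 2*x - 3

deg p = 2. No degree-1 curve has this shape.
The integer polynomial consistent with all of this is the stated p.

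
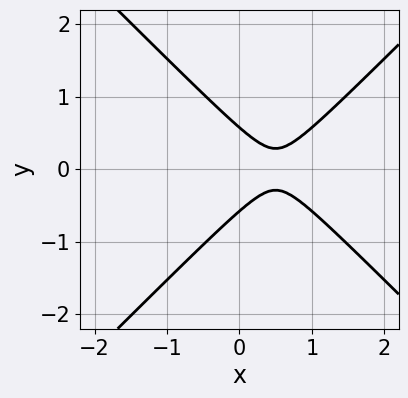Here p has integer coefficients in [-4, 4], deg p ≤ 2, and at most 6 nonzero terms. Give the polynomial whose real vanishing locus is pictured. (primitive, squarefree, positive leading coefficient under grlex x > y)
3*x^2 - 3*y^2 - 3*x + 1

Degree: the shape is more complex than any degree-1 curve, so deg p = 2.
Symmetries: mirror symmetry y ↦ −y ⇒ only even powers of y.
From the visible intercepts: no x-intercept at any integer in the box.
Putting this together gives p.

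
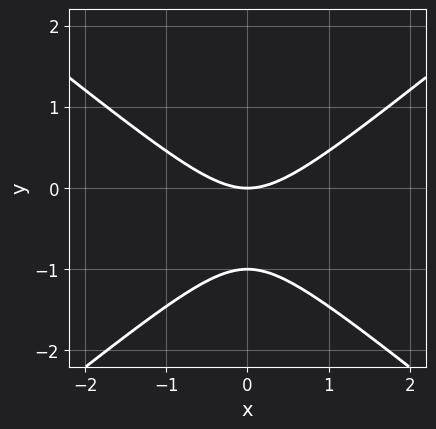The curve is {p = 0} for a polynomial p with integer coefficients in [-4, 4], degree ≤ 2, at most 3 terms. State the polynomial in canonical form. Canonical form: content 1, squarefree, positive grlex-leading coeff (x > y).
The degree is 2 — no degree-1 curve has this shape.
Symmetries: it's symmetric under x → −x, forcing even powers of x.
From the axis intercepts and sections: among the integer gridlines, it crosses the y-axis at y ∈ {-1, 0}; it crosses the x-axis at the gridline x = 0.
These observations pin down the coefficients.

2*x^2 - 3*y^2 - 3*y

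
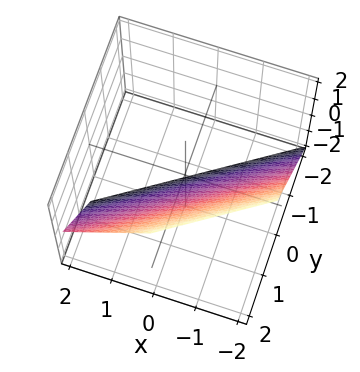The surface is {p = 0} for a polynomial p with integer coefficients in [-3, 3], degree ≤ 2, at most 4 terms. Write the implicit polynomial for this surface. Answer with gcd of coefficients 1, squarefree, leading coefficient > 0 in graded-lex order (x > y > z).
2*x - 3*y + 2*z + 2

1. Degree: the surface is flat (a plane), so deg p = 1.
2. From the visible intercepts: it crosses the z-axis at the gridline z = -1; one x-axis crossing is at x = -1.
3. Fitting integer coefficients to these (and the overall shape) gives p.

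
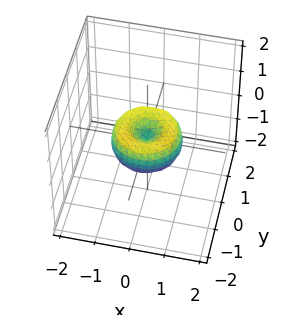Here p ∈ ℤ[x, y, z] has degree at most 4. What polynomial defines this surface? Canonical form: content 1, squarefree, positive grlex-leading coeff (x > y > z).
x^4 + 2*x^2*y^2 + y^4 - x^2 - y^2 + z^2

First, deg p = 4. A generic line meets the surface in up to 4 points.
Then, symmetries: the z-axis is an axis of rotation, so x and y enter only as x² + y².
Then, observable constraints: a circular section at z = 0 has radius exactly 1; one z-axis crossing is at z = 0.
Finally, together with the visible shape, these determine p as stated. Check: (1, 0, 0) on the x-axis lies on the surface, and p(1, 0, 0) = 0. ✓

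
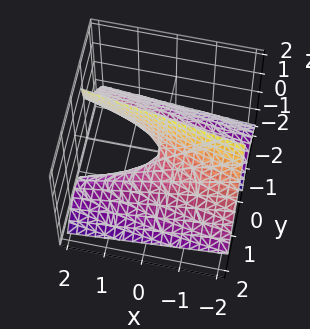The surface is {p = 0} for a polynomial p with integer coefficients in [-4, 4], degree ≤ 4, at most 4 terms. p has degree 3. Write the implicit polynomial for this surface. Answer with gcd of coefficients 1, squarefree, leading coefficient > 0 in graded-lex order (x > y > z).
y^3 + 3*y*z + x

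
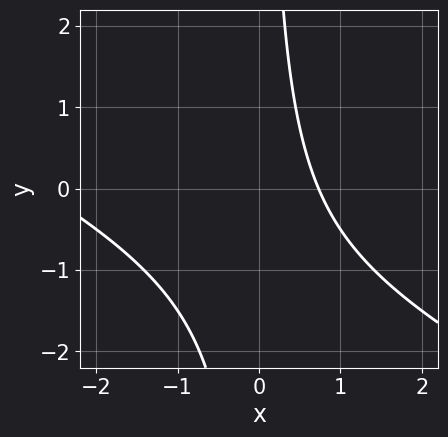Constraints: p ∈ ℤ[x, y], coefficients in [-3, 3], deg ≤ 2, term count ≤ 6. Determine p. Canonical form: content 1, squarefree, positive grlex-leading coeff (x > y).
x^2 + 2*x*y + 2*x - 2

First, degree: the shape is more complex than any degree-1 curve, so deg p = 2.
Next, checking where it meets the axes: no y-intercept at any integer in the box.
Finally, putting this together gives p.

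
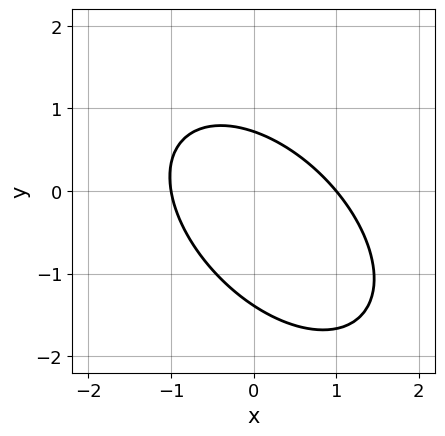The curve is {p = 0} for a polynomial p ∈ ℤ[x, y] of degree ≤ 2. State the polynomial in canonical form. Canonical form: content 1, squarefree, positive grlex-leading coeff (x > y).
3*x^2 + 3*x*y + 3*y^2 + 2*y - 3

First, the degree is 2 — the shape is more complex than any degree-1 curve.
Then, checking where it meets the axes: the x-axis gridline crossings are at x ∈ {-1, 1}.
Finally, putting this together gives p.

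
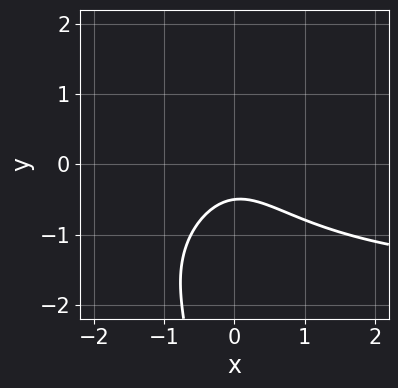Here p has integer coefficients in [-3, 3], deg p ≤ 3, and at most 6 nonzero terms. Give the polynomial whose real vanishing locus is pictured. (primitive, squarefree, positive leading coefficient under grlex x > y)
x^2*y - x*y^2 + 2*x^2 + 2*y + 1

(a) The degree is 3 — no degree-2 curve has this shape.
(b) Checking where it meets the axes: no x-intercept at any integer in the box.
(c) Fitting integer coefficients to these (and the overall shape) gives p.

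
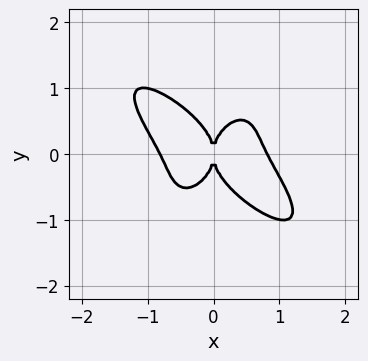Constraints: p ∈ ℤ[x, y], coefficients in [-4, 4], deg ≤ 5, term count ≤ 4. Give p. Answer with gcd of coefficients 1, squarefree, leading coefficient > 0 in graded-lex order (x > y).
1. Degree: the shape is more complex than any degree-3 curve, so deg p = 4.
2. From the axis intercepts and sections: one y-axis crossing is at y = 0; it crosses the x-axis at the gridline x = 0.
3. Matching integer coefficients to the picture gives p.

3*x^4 + 3*x^3*y + 2*y^4 - 2*x^2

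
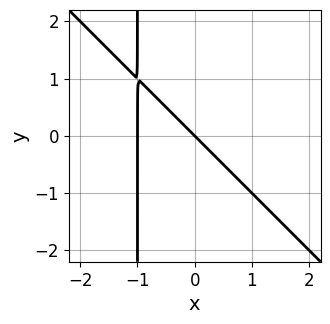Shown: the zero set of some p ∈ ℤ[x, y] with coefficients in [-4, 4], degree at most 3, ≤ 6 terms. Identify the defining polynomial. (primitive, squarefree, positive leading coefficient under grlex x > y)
x^2 + x*y + x + y

(a) Degree: the shape is more complex than any degree-1 curve, so deg p = 2.
(b) Against the integer gridlines: it crosses the y-axis at the gridline y = 0; among the integer gridlines, it crosses the x-axis at x ∈ {-1, 0}.
(c) Matching integer coefficients to the picture gives p.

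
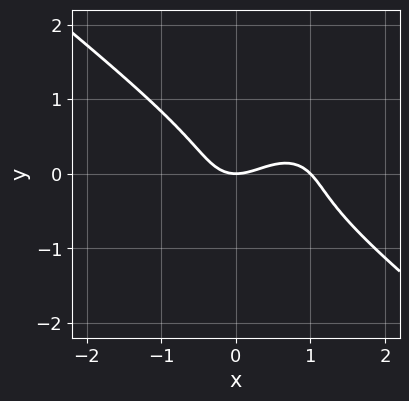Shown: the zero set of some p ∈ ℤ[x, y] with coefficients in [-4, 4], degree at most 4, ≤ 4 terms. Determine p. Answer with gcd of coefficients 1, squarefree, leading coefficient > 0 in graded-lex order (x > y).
x^3 + 2*y^3 - x^2 + y

(a) The degree is 3 — a generic line meets the curve in up to 3 points.
(b) From the axis intercepts and sections: it crosses the y-axis at the gridline y = 0; among the integer gridlines, it crosses the x-axis at x ∈ {0, 1}.
(c) These observations pin down the coefficients.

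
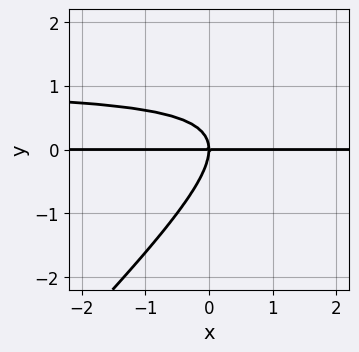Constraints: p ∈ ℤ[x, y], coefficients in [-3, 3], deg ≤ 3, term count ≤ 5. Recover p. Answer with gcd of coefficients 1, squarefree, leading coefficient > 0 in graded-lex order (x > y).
x*y^2 - y^3 - x*y

First, degree: no degree-2 curve has this shape, so deg p = 3.
Then, from the visible intercepts: it crosses the y-axis at the gridline y = 0; every point of the x-axis in the box is on the curve.
Finally, solving for integer coefficients yields p as stated.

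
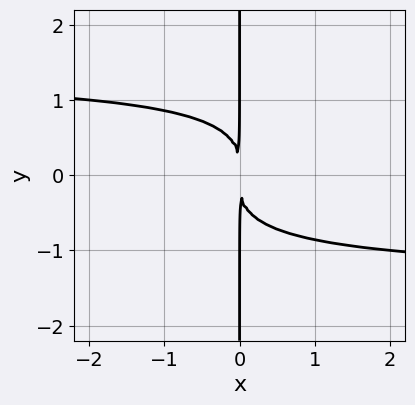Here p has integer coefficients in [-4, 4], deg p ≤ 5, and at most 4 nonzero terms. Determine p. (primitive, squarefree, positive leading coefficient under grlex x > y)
First, the degree is 4 — a generic line meets the curve in up to 4 points.
Next, observable constraints: every point of the y-axis in the box is on the curve.
Finally, putting this together gives p.

x^2*y^2 - 2*x*y^3 - 2*x^2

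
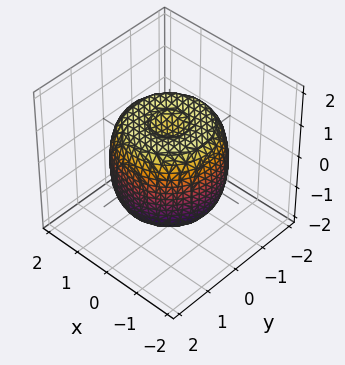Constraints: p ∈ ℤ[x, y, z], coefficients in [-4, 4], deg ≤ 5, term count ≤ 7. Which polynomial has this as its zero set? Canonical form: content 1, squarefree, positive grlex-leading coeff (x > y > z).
2*x^4 + 4*x^2*y^2 + 2*y^4 - 3*x^2 - 3*y^2 + 2*z^2 - 2

(a) deg p = 4. No degree-3 surface has this shape.
(b) By symmetry, the z-axis is an axis of rotation, so x and y enter only as x² + y².
(c) Observable constraints: a circular section at z = 0 has radius between 1 and 2; the z-axis gridline crossings are at z ∈ {-1, 1}.
(d) The integer polynomial consistent with all of this is the stated p.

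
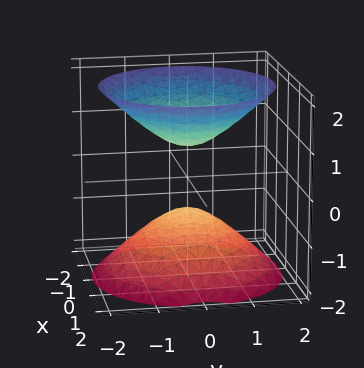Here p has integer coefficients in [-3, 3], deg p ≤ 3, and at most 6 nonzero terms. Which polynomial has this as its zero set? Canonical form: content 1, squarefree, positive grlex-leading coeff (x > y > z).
2*x^2 + 2*y^2 - 2*z^2 + 1

There are 2 components. Treating them together as one polynomial.
The degree is 2 — two sheets facing apart; a quadric.
By symmetry, the surface is invariant under rotation about z: p = q(x² + y², z); mirror symmetry z ↦ −z ⇒ only even powers of z.
From the visible intercepts: a circular section at z = -2 has radius between 1 and 2; it misses every integer gridline on the y-axis; no x-intercept at any integer in the box.
Together with the visible shape, these determine p as stated.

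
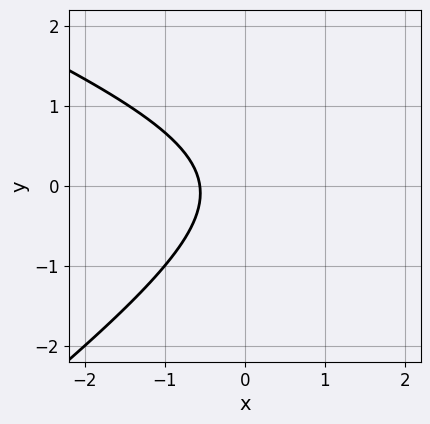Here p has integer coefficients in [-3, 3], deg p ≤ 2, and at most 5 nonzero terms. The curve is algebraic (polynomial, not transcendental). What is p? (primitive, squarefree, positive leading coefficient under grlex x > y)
x^2 + x*y - 3*y^2 - 3*x - 2

Degree: the shape is more complex than any degree-1 curve, so deg p = 2.
From the visible intercepts: the curve avoids every integer y-axis point in the box.
Matching integer coefficients to the picture gives p.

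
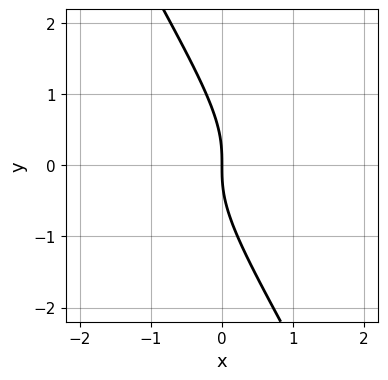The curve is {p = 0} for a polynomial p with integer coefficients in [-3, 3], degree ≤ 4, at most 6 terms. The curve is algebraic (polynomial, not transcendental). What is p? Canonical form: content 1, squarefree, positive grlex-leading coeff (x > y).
2*x^2*y + 3*x*y^2 + y^3 + 2*x

1. The degree is 3 — no degree-2 curve has this shape.
2. From the axis intercepts and sections: it meets the x-axis at x = 0 (among the integer gridlines); it meets the y-axis at y = 0 (among the integer gridlines).
3. The integer polynomial consistent with all of this is the stated p.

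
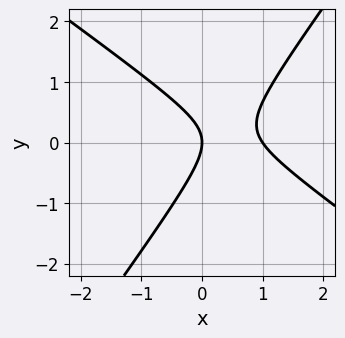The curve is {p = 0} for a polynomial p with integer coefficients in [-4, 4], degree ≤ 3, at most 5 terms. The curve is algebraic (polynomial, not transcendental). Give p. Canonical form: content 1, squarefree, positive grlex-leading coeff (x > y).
3*x^2 + 2*x*y - 3*y^2 - 3*x

First, the degree is 2 — a generic line meets the curve in up to 2 points.
Then, from the visible intercepts: the x-axis gridline crossings are at x ∈ {0, 1}; it crosses the y-axis at the gridline y = 0.
Finally, matching integer coefficients to the picture gives p.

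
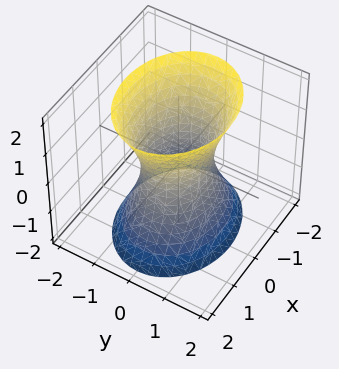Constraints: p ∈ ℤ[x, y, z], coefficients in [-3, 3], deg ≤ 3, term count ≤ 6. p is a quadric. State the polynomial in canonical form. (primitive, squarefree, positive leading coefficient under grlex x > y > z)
(a) Degree: one connected sheet with a waist; a quadric, so deg p = 2.
(b) Symmetries: the x ↦ −x reflection is a symmetry, so x appears only in even powers; the z ↦ −z reflection is a symmetry, so z appears only in even powers; mirror symmetry y ↦ −y ⇒ only even powers of y.
(c) From the visible intercepts: it misses every integer gridline on the z-axis; the x-axis gridline crossings are at x ∈ {-1, 1}.
(d) Together with the visible shape, these determine p as stated.

2*x^2 + 3*y^2 - z^2 - 2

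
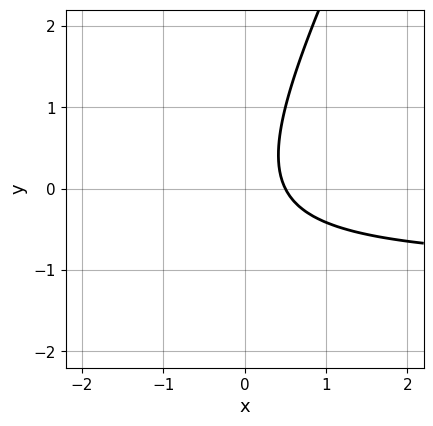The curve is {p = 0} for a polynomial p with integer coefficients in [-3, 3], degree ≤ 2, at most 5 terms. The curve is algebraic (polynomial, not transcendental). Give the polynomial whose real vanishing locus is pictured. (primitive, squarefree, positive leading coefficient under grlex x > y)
1. The degree is 2 — the shape is more complex than any degree-1 curve.
2. Observable constraints: the curve avoids every integer y-axis point in the box.
3. Solving for integer coefficients yields p as stated.

2*x*y - y^2 + 2*x - 1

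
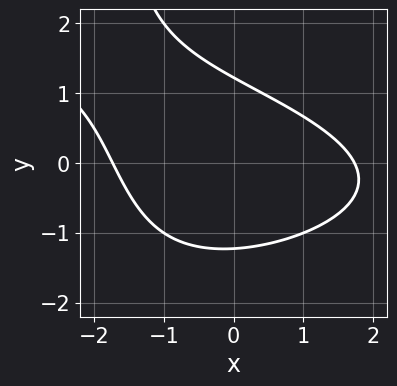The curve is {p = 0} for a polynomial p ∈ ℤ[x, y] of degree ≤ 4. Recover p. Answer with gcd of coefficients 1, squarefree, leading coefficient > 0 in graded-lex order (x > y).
x*y^2 + x^2 + x*y + 2*y^2 - 3

1. deg p = 3. No degree-2 curve has this shape.
2. Putting this together gives p.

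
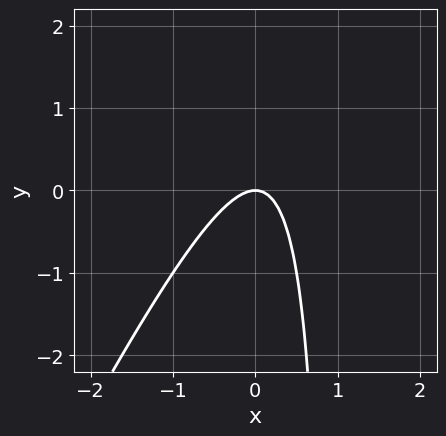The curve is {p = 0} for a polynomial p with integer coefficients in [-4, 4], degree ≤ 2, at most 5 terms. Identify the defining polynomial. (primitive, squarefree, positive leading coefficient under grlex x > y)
2*x^2 - x*y + y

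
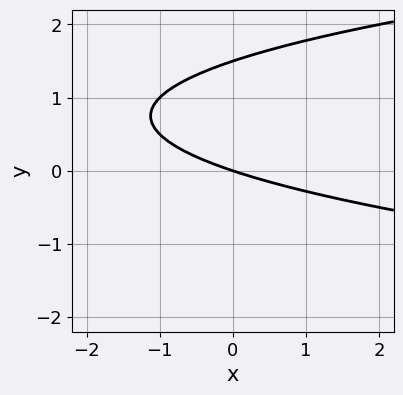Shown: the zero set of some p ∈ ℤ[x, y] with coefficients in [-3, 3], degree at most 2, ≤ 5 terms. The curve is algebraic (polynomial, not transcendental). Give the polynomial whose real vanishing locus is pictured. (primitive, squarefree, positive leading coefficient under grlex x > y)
First, deg p = 2. A generic line meets the curve in up to 2 points.
Then, reading off the gridlines: it crosses the y-axis at the gridline y = 0; one x-axis crossing is at x = 0.
Finally, matching integer coefficients to the picture gives p.

2*y^2 - x - 3*y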